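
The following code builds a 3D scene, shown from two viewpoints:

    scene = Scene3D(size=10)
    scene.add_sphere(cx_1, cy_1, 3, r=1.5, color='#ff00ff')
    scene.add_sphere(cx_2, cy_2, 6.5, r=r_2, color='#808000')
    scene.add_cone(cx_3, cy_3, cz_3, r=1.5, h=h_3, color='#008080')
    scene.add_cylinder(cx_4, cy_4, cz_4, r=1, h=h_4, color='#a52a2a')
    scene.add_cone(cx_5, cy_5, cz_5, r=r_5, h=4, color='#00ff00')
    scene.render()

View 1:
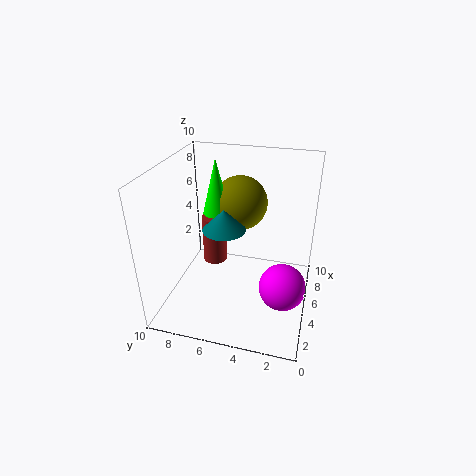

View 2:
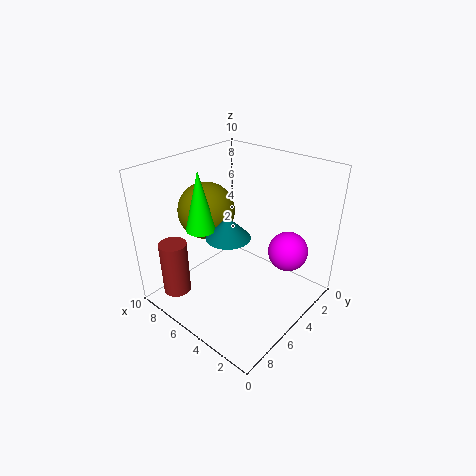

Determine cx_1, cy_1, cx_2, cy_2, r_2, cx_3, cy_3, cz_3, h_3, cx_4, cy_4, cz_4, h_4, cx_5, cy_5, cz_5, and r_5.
cx_1 = 3, cy_1 = 1.5, cx_2 = 7.5, cy_2 = 5.5, r_2 = 2, cx_3 = 5, cy_3 = 6, cz_3 = 5.5, h_3 = 1.5, cx_4 = 8.5, cy_4 = 8, cz_4 = 0.5, h_4 = 4, cx_5 = 6.5, cy_5 = 7, cz_5 = 6, r_5 = 1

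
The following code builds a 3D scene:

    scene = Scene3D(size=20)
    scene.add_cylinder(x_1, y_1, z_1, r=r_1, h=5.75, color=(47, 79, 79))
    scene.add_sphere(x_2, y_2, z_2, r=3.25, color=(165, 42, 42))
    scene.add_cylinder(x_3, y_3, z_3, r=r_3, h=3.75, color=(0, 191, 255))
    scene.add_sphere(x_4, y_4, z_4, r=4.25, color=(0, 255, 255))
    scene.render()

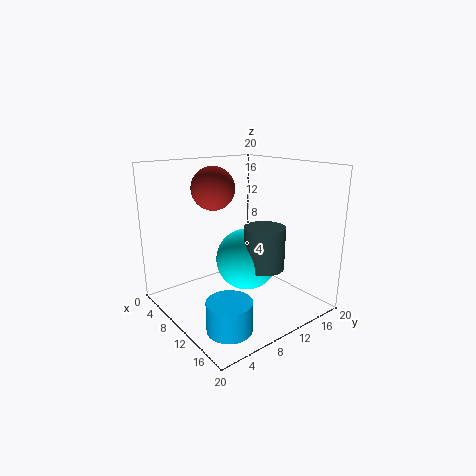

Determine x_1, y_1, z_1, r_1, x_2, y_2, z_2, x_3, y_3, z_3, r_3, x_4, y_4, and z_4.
x_1 = 13.75, y_1 = 11.5, z_1 = 6.5, r_1 = 2.75, x_2 = 4, y_2 = 10, z_2 = 16, x_3 = 16.75, y_3 = 3.5, z_3 = 1.75, r_3 = 2.75, x_4 = 11, y_4 = 10.75, z_4 = 7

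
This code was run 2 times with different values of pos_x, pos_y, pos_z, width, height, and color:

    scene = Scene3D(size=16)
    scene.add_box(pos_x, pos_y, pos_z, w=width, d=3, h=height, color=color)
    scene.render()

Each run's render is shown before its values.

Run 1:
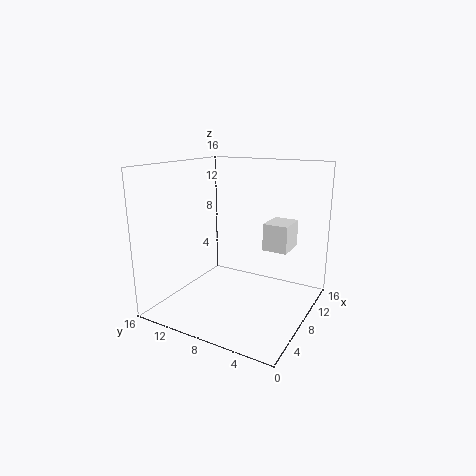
pos_x = 11.25
pos_y = 3.5
pos_z = 5.75
width = 3.75
height = 3.25
color = 'white'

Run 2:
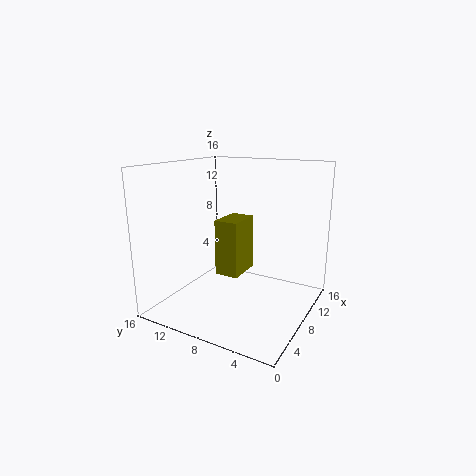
pos_x = 9.75
pos_y = 9.25
pos_z = 2
width = 4.5
height = 7
color = 'olive'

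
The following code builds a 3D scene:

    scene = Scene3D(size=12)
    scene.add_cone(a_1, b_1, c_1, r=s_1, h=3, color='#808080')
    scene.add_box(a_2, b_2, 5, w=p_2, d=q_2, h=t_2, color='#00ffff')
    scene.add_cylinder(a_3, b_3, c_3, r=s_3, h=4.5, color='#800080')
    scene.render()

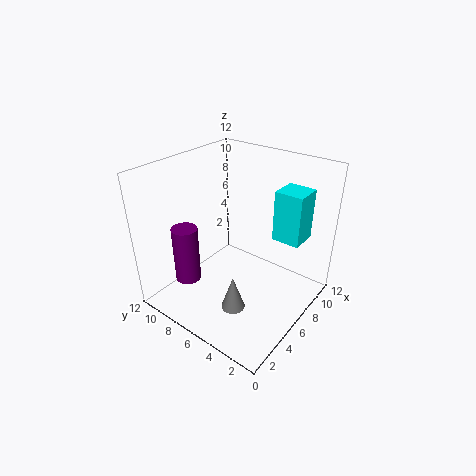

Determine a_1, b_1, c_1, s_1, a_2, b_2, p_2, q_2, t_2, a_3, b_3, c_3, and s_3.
a_1 = 4
b_1 = 5
c_1 = 0.5
s_1 = 1
a_2 = 9
b_2 = 2
p_2 = 2.5
q_2 = 2.5
t_2 = 4.5
a_3 = 2
b_3 = 8
c_3 = 3.5
s_3 = 1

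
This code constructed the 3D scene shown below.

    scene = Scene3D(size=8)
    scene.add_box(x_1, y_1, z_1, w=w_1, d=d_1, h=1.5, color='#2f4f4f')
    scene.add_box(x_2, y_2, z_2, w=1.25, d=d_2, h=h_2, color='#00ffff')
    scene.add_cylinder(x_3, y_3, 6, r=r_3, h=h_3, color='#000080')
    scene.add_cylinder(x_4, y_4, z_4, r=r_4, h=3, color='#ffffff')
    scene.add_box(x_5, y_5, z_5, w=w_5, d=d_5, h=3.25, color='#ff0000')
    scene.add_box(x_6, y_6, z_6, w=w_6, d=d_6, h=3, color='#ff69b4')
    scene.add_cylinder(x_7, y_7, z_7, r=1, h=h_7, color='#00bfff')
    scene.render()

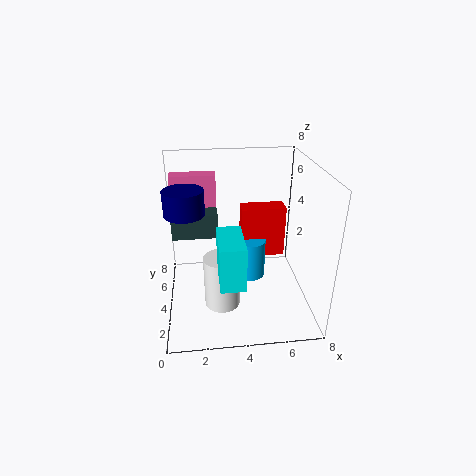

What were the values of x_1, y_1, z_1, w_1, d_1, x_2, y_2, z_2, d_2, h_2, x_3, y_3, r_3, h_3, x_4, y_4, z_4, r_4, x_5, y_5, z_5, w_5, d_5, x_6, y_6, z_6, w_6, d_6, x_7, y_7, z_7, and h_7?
x_1 = 0.25, y_1 = 5.5, z_1 = 3.25, w_1 = 2.75, d_1 = 1.25, x_2 = 2.75, y_2 = 0.5, z_2 = 3, d_2 = 2.5, h_2 = 2.25, x_3 = 1.25, y_3 = 3, r_3 = 1, h_3 = 1.25, x_4 = 3, y_4 = 3.25, z_4 = 0.25, r_4 = 1, x_5 = 4.5, y_5 = 6, z_5 = 1.5, w_5 = 2.75, d_5 = 1.25, x_6 = 0.25, y_6 = 6.75, z_6 = 3.75, w_6 = 2.75, d_6 = 1, x_7 = 5, y_7 = 6, z_7 = 0.25, h_7 = 2.5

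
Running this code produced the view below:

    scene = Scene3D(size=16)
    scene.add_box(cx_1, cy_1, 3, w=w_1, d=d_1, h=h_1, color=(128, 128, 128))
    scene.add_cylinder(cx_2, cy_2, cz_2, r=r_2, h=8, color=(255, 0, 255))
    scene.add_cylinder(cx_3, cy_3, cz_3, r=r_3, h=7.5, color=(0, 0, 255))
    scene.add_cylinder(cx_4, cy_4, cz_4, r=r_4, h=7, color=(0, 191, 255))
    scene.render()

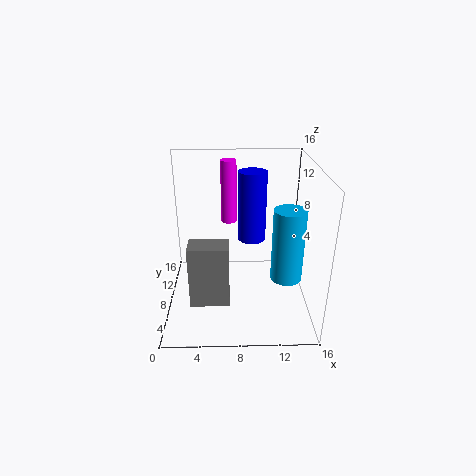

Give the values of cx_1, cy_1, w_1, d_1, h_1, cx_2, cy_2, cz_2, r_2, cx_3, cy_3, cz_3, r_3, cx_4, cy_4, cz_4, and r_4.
cx_1 = 3, cy_1 = 2.5, w_1 = 4, d_1 = 2.5, h_1 = 6.5, cx_2 = 7, cy_2 = 15, cz_2 = 7, r_2 = 1, cx_3 = 9.5, cy_3 = 8, cz_3 = 8, r_3 = 1.5, cx_4 = 12.5, cy_4 = 2.5, cz_4 = 6.5, r_4 = 1.5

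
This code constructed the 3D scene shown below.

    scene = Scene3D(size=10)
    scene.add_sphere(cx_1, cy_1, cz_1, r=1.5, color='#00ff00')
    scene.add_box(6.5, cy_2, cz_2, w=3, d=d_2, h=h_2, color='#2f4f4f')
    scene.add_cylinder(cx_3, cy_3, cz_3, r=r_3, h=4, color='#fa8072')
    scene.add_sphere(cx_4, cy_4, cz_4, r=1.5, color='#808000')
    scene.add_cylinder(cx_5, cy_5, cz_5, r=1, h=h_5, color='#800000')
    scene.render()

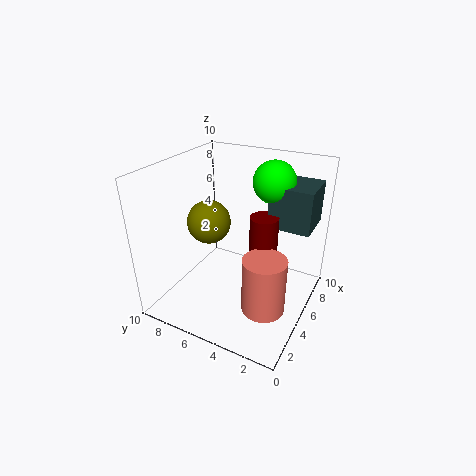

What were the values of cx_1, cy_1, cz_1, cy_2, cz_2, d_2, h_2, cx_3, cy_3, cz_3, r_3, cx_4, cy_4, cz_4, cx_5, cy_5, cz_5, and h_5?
cx_1 = 7.5
cy_1 = 3.5
cz_1 = 8.5
cy_2 = 0.5
cz_2 = 5.5
d_2 = 3
h_2 = 3
cx_3 = 4
cy_3 = 2.5
cz_3 = 0.5
r_3 = 1.5
cx_4 = 4.5
cy_4 = 7
cz_4 = 6
cx_5 = 6
cy_5 = 3.5
cz_5 = 1.5
h_5 = 5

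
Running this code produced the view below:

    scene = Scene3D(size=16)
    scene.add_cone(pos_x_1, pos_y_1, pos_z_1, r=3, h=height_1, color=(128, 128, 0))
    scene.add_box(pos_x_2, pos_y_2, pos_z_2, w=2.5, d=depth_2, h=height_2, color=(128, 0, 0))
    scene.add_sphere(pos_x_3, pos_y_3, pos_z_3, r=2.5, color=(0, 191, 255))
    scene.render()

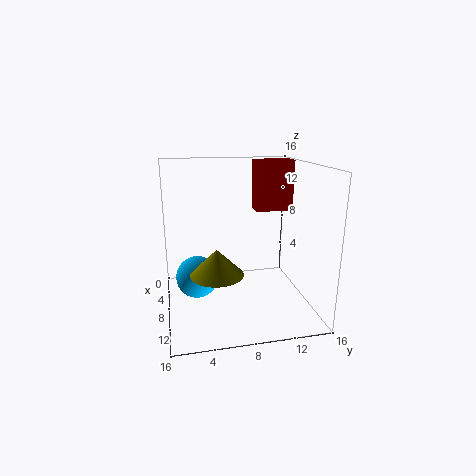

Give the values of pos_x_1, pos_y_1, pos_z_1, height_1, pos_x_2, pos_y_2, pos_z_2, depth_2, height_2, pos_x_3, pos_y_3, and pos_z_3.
pos_x_1 = 8.5; pos_y_1 = 5.5; pos_z_1 = 4; height_1 = 3; pos_x_2 = 2.5; pos_y_2 = 11; pos_z_2 = 10; depth_2 = 4.5; height_2 = 6; pos_x_3 = 5.5; pos_y_3 = 3.5; pos_z_3 = 2.5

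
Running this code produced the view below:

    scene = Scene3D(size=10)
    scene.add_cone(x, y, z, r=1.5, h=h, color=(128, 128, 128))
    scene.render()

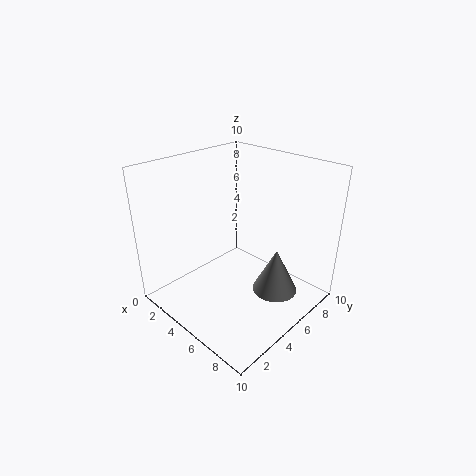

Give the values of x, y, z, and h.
x = 8
y = 5.5
z = 2
h = 3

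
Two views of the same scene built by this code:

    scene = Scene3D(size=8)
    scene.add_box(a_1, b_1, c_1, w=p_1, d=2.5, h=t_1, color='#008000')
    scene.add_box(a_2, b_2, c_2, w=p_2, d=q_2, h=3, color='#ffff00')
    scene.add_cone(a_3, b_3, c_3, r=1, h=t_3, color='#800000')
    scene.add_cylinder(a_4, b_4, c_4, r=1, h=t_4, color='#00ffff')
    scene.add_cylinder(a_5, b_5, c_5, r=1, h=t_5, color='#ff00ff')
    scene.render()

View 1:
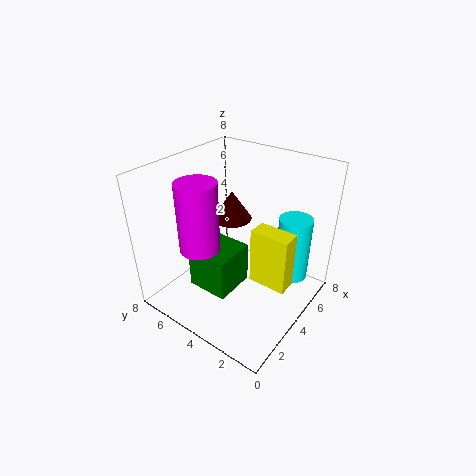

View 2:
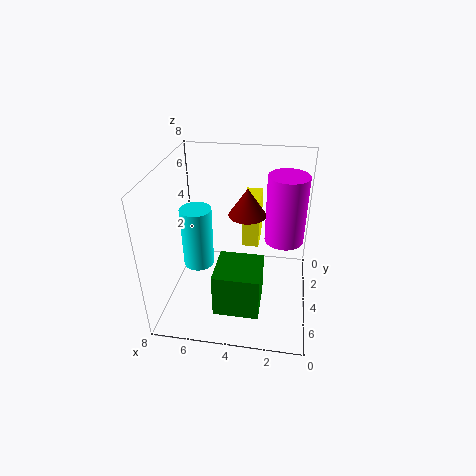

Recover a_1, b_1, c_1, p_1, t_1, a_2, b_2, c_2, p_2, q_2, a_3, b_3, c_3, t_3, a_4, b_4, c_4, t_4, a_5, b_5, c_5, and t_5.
a_1 = 2.5
b_1 = 4
c_1 = 0.5
p_1 = 2.5
t_1 = 2.5
a_2 = 3
b_2 = 0.5
c_2 = 2.5
p_2 = 1
q_2 = 2
a_3 = 3.5
b_3 = 4
c_3 = 5.5
t_3 = 1.5
a_4 = 7
b_4 = 2
c_4 = 0.5
t_4 = 4
a_5 = 1.5
b_5 = 4.5
c_5 = 4.5
t_5 = 3.5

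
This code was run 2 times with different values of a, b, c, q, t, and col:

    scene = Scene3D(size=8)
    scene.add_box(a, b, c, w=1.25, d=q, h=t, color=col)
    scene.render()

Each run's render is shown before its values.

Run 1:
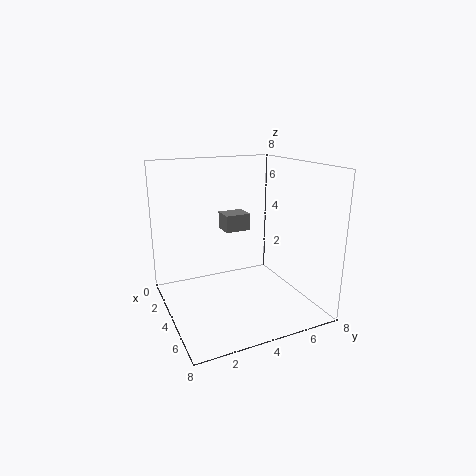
a = 1.75, b = 3.75, c = 4, q = 1.5, t = 1, col = 'gray'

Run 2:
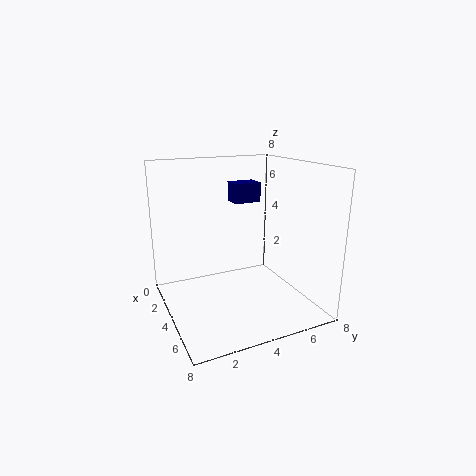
a = 0.25, b = 5, c = 5.25, q = 1.75, t = 1.25, col = 'navy'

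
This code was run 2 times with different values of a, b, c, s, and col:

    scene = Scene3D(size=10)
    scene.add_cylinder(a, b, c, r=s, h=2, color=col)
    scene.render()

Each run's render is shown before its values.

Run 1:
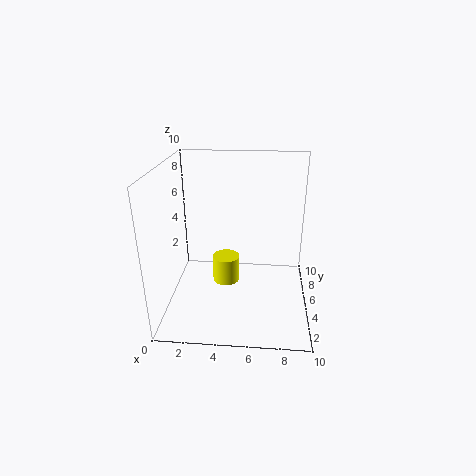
a = 4, b = 6, c = 1, s = 1, col = 'yellow'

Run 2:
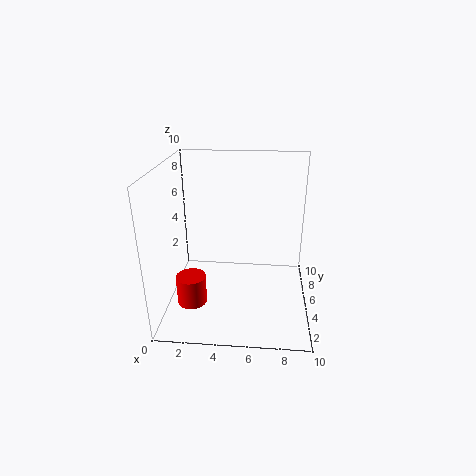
a = 2, b = 3, c = 1, s = 1, col = 'red'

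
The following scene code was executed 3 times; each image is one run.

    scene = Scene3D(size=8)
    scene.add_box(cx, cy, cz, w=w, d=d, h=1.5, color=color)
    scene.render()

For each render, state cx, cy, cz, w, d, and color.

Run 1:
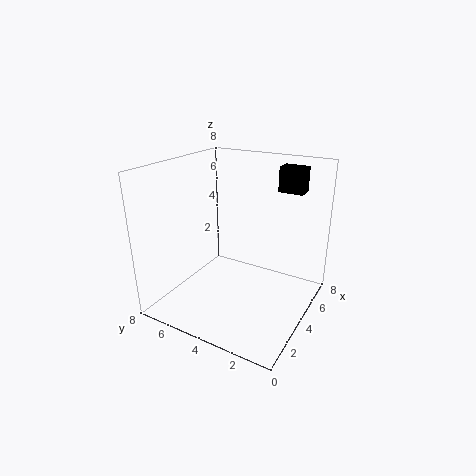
cx = 7
cy = 1.5
cz = 6
w = 1
d = 1.5
color = 'black'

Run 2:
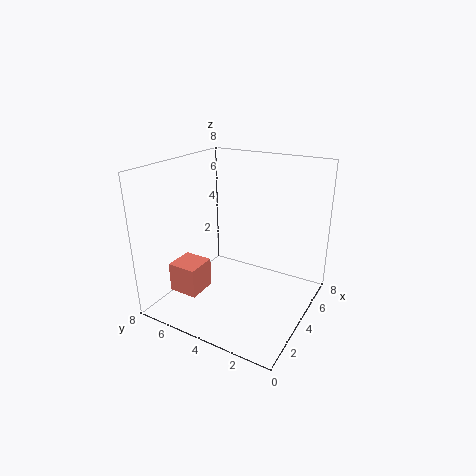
cx = 0.5
cy = 4.5
cz = 2
w = 1.5
d = 1.5
color = 'salmon'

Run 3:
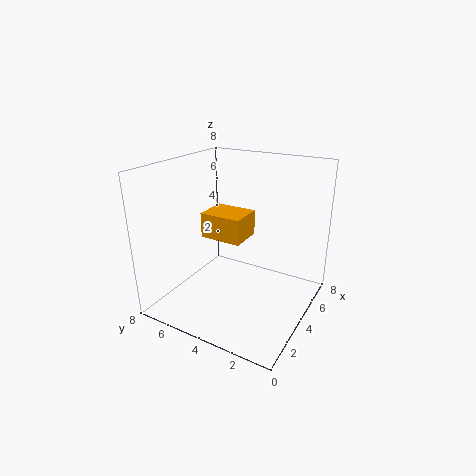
cx = 4
cy = 4
cz = 3.5
w = 2
d = 2.5
color = 'orange'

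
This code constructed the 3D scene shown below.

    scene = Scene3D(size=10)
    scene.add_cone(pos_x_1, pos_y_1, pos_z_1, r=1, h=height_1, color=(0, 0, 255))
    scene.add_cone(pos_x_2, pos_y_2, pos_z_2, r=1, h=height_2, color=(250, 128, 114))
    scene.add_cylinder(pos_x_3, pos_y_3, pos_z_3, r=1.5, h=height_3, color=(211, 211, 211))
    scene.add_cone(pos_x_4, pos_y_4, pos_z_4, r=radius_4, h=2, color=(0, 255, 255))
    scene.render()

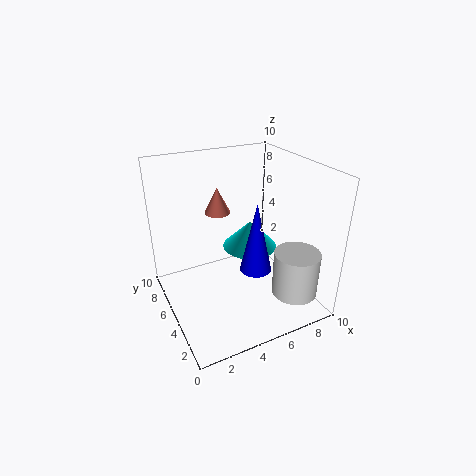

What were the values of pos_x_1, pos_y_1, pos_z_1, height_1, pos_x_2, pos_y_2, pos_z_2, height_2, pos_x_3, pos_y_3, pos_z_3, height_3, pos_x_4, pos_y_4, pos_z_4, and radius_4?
pos_x_1 = 5, pos_y_1 = 2.5, pos_z_1 = 4, height_1 = 4.5, pos_x_2 = 5, pos_y_2 = 8.5, pos_z_2 = 5.5, height_2 = 2, pos_x_3 = 7.5, pos_y_3 = 1.5, pos_z_3 = 2, height_3 = 3, pos_x_4 = 6.5, pos_y_4 = 6, pos_z_4 = 3.5, radius_4 = 2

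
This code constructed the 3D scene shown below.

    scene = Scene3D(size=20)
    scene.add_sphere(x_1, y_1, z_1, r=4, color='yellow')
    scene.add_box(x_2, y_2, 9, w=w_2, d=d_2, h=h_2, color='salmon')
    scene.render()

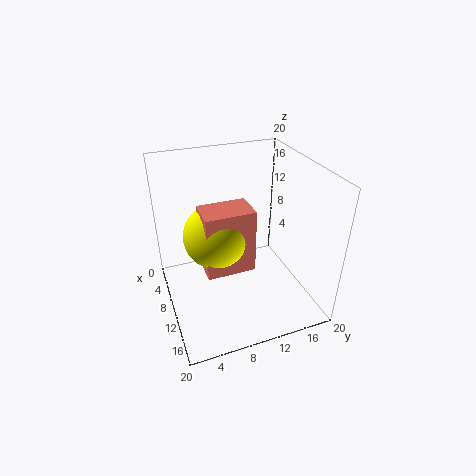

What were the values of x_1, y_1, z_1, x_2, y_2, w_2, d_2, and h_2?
x_1 = 13, y_1 = 6, z_1 = 13, x_2 = 12, y_2 = 4, w_2 = 4, d_2 = 6, h_2 = 8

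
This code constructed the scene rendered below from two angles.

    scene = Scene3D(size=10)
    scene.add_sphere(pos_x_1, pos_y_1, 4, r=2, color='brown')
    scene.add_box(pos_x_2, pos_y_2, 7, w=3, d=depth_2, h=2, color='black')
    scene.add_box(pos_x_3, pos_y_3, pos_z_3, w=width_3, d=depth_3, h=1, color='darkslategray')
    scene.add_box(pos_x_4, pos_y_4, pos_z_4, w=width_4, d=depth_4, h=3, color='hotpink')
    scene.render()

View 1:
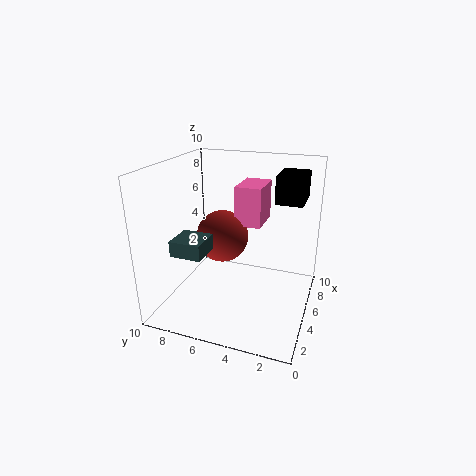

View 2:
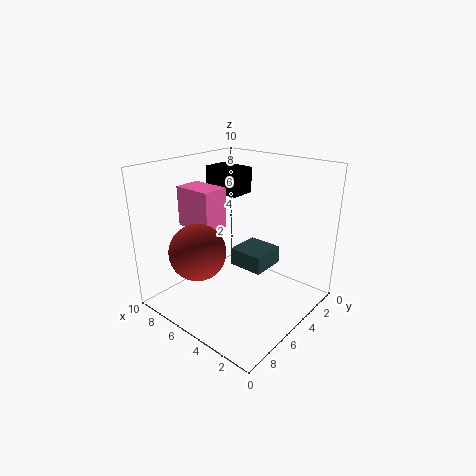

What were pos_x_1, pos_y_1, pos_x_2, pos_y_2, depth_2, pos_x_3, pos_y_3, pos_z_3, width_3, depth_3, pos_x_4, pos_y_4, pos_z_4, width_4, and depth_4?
pos_x_1 = 7; pos_y_1 = 7; pos_x_2 = 7; pos_y_2 = 1; depth_2 = 2; pos_x_3 = 1; pos_y_3 = 6; pos_z_3 = 5; width_3 = 2; depth_3 = 2; pos_x_4 = 7; pos_y_4 = 4; pos_z_4 = 5; width_4 = 3; depth_4 = 2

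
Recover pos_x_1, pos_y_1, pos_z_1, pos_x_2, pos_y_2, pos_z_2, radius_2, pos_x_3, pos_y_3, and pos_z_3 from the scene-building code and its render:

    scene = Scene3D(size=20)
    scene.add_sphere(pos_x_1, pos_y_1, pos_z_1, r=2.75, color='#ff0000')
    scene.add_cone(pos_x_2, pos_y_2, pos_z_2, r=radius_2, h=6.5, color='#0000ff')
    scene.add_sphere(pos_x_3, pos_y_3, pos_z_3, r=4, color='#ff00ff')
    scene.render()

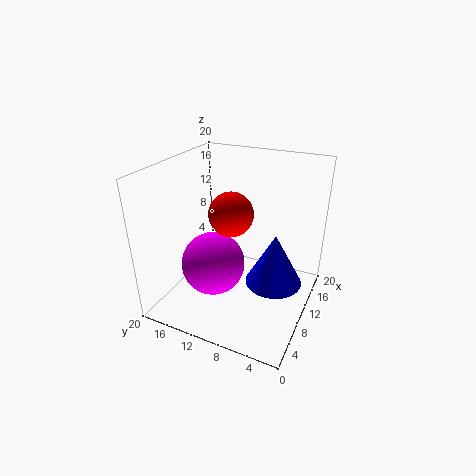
pos_x_1 = 6.5; pos_y_1 = 9.25; pos_z_1 = 15.25; pos_x_2 = 6.75; pos_y_2 = 3.5; pos_z_2 = 7; radius_2 = 3.5; pos_x_3 = 4.75; pos_y_3 = 11; pos_z_3 = 8.75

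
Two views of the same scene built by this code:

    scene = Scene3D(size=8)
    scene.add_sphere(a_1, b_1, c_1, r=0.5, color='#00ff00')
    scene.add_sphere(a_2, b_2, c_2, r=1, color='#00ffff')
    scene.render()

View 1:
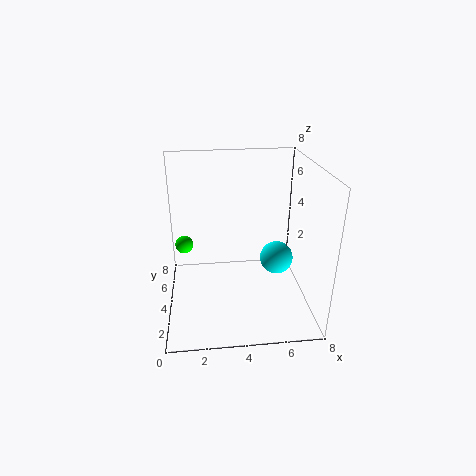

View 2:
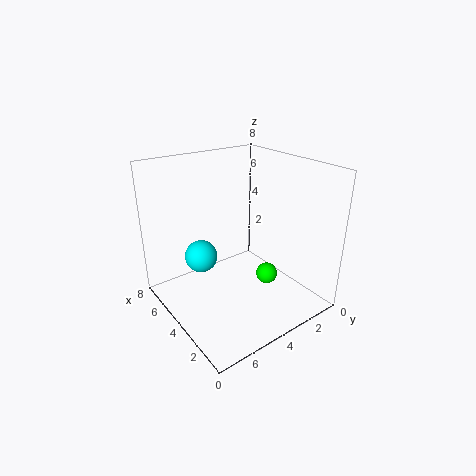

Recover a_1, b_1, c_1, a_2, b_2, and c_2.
a_1 = 1, b_1 = 4.5, c_1 = 3.5, a_2 = 6.5, b_2 = 5, c_2 = 2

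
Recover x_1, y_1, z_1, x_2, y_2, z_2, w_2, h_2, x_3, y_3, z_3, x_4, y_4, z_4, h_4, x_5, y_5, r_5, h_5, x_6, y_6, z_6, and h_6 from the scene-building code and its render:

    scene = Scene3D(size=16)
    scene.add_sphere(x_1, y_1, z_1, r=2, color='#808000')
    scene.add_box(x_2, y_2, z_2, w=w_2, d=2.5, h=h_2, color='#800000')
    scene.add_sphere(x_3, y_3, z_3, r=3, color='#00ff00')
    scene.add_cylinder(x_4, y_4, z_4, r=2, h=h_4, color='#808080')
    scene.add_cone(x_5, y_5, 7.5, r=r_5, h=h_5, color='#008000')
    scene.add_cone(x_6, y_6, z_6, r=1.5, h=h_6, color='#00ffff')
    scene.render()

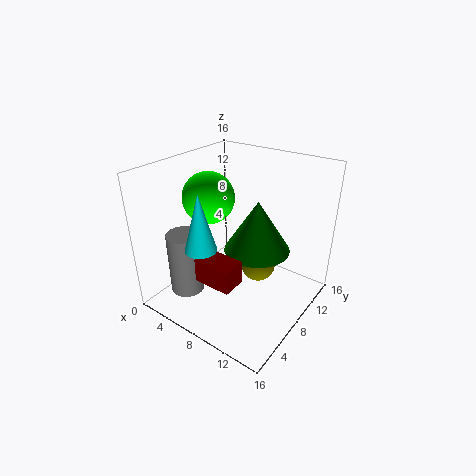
x_1 = 9.5
y_1 = 10
z_1 = 4
x_2 = 7
y_2 = 2
z_2 = 5.5
w_2 = 4
h_2 = 2.5
x_3 = 3.5
y_3 = 8.5
z_3 = 11.5
x_4 = 2.5
y_4 = 5
z_4 = 0.5
h_4 = 7.5
x_5 = 10.5
y_5 = 8
r_5 = 3.5
h_5 = 5.5
x_6 = 8.5
y_6 = 1.5
z_6 = 10
h_6 = 5.5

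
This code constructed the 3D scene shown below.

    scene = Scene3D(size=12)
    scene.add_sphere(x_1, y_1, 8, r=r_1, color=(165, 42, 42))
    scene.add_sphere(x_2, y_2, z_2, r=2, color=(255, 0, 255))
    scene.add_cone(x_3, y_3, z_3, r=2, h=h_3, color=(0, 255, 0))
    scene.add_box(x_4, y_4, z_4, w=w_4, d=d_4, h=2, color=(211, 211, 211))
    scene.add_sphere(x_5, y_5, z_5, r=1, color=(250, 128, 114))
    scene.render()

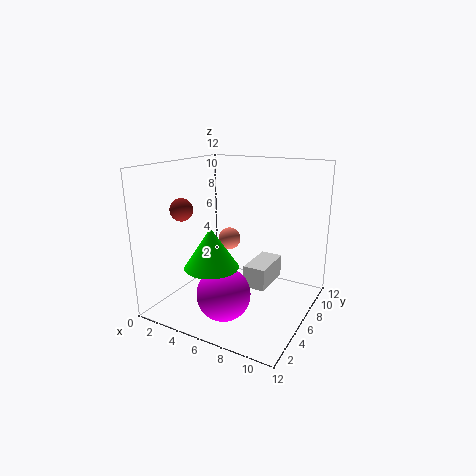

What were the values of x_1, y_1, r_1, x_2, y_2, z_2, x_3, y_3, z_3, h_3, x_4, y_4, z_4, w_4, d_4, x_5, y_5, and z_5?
x_1 = 1; y_1 = 5; r_1 = 1; x_2 = 7; y_2 = 2; z_2 = 3; x_3 = 6; y_3 = 2; z_3 = 5; h_3 = 3; x_4 = 6; y_4 = 7; z_4 = 1; w_4 = 2; d_4 = 4; x_5 = 4; y_5 = 8; z_5 = 5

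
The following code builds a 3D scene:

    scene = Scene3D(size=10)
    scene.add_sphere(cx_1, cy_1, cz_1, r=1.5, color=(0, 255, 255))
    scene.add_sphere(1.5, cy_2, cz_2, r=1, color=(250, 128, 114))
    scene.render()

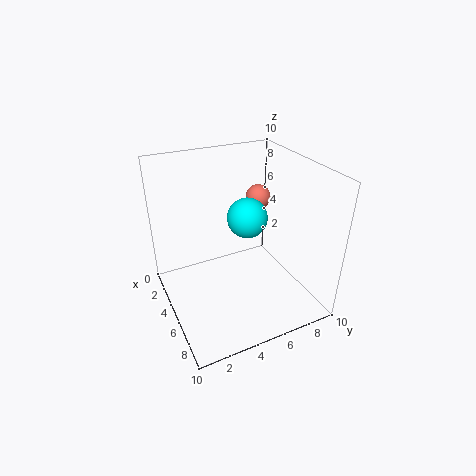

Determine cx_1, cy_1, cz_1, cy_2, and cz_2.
cx_1 = 3.5; cy_1 = 6.5; cz_1 = 5.5; cy_2 = 8.5; cz_2 = 6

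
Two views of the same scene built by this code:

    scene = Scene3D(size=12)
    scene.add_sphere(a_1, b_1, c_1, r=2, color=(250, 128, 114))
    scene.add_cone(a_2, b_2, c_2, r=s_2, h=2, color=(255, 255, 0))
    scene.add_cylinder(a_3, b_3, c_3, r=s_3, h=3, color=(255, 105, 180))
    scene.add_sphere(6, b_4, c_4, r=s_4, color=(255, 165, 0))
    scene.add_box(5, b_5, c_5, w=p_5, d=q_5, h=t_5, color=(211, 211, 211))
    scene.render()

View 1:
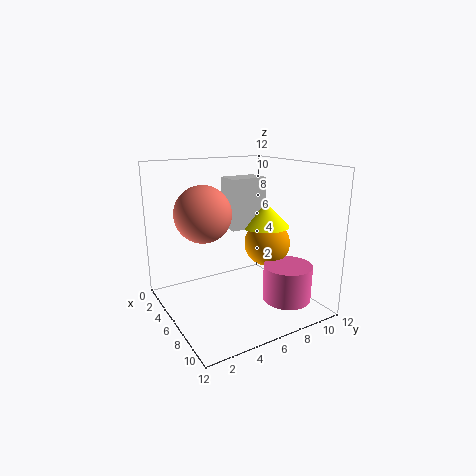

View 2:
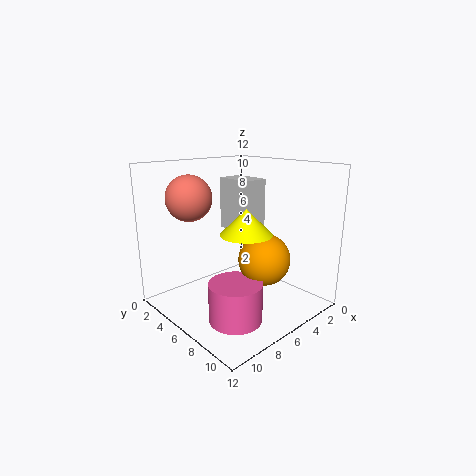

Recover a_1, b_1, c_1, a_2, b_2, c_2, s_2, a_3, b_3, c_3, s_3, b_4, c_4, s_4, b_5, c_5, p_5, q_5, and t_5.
a_1 = 8
b_1 = 2
c_1 = 9
a_2 = 7
b_2 = 8
c_2 = 7
s_2 = 2
a_3 = 9
b_3 = 9
c_3 = 1
s_3 = 2
b_4 = 9
c_4 = 5
s_4 = 2
b_5 = 5
c_5 = 7
p_5 = 2
q_5 = 3
t_5 = 4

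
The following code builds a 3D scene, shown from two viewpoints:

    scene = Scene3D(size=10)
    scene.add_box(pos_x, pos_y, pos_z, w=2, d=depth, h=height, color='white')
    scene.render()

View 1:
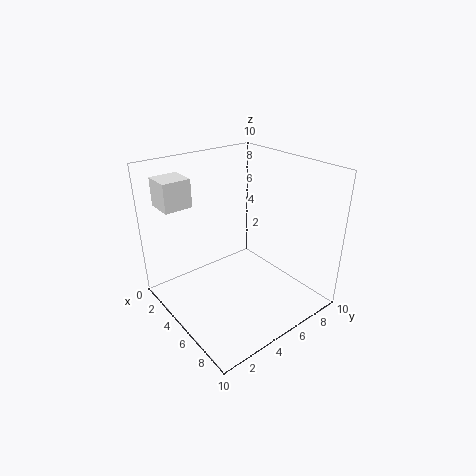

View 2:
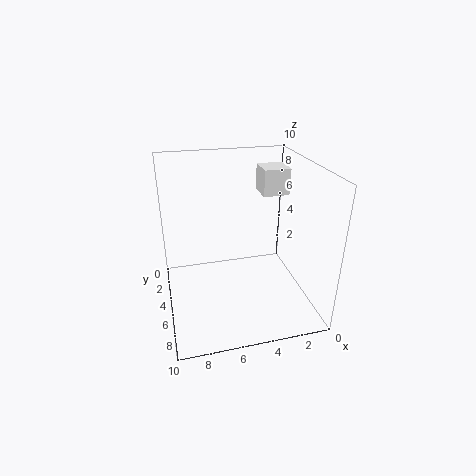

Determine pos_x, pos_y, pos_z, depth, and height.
pos_x = 0.5
pos_y = 1
pos_z = 7
depth = 2
height = 2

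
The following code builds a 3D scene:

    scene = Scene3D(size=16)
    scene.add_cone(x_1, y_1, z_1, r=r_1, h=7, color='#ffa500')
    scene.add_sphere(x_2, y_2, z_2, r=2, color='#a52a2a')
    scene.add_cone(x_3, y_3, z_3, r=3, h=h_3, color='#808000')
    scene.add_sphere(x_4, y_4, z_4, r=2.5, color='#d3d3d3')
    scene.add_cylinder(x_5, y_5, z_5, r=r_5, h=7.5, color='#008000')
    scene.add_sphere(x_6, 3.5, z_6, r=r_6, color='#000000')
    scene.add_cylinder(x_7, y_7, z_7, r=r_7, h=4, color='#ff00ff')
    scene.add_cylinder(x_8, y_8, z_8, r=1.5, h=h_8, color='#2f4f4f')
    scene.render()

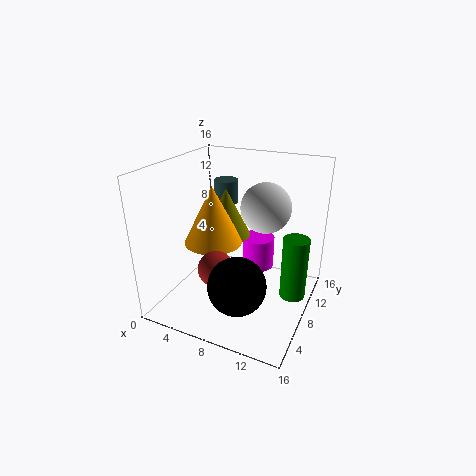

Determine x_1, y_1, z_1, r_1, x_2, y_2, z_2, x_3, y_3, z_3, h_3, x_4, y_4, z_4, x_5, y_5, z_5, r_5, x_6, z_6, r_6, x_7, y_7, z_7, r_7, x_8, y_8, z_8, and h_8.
x_1 = 4
y_1 = 9.5
z_1 = 6
r_1 = 3.5
x_2 = 6.5
y_2 = 5.5
z_2 = 5
x_3 = 4.5
y_3 = 12
z_3 = 6
h_3 = 6
x_4 = 11.5
y_4 = 7
z_4 = 12.5
x_5 = 14
y_5 = 10.5
z_5 = 0.5
r_5 = 1.5
x_6 = 10
z_6 = 5
r_6 = 3
x_7 = 8.5
y_7 = 13
z_7 = 2
r_7 = 2
x_8 = 3.5
y_8 = 14
z_8 = 9.5
h_8 = 3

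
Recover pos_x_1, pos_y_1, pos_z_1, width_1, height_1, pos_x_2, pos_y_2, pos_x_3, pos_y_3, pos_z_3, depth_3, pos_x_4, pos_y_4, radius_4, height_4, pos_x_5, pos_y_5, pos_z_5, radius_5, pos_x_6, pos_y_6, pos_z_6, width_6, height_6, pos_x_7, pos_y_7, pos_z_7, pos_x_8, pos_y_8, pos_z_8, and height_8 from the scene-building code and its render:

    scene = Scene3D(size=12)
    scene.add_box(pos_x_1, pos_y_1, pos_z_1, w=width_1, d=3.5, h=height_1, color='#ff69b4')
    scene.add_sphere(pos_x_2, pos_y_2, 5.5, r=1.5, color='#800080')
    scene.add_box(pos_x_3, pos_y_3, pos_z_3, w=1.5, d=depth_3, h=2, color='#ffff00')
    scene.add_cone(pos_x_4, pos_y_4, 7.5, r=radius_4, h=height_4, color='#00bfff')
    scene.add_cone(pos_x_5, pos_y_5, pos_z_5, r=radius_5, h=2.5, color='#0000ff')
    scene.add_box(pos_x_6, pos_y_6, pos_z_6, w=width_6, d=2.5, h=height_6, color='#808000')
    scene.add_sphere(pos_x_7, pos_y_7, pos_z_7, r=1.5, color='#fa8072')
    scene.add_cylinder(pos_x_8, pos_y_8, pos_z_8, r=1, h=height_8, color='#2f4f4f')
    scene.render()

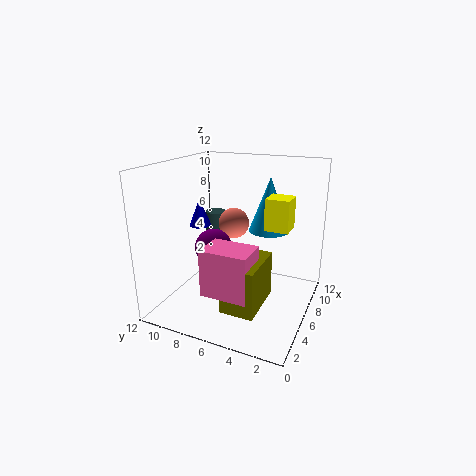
pos_x_1 = 0.5
pos_y_1 = 3
pos_z_1 = 3.5
width_1 = 2.5
height_1 = 3.5
pos_x_2 = 4.5
pos_y_2 = 7.5
pos_x_3 = 1
pos_y_3 = 0.5
pos_z_3 = 9
depth_3 = 1.5
pos_x_4 = 5
pos_y_4 = 3
radius_4 = 1.5
height_4 = 4
pos_x_5 = 7.5
pos_y_5 = 10.5
pos_z_5 = 6
radius_5 = 1
pos_x_6 = 0.5
pos_y_6 = 2.5
pos_z_6 = 2.5
width_6 = 4
height_6 = 3.5
pos_x_7 = 10.5
pos_y_7 = 8.5
pos_z_7 = 5.5
pos_x_8 = 10.5
pos_y_8 = 10.5
pos_z_8 = 4.5
height_8 = 2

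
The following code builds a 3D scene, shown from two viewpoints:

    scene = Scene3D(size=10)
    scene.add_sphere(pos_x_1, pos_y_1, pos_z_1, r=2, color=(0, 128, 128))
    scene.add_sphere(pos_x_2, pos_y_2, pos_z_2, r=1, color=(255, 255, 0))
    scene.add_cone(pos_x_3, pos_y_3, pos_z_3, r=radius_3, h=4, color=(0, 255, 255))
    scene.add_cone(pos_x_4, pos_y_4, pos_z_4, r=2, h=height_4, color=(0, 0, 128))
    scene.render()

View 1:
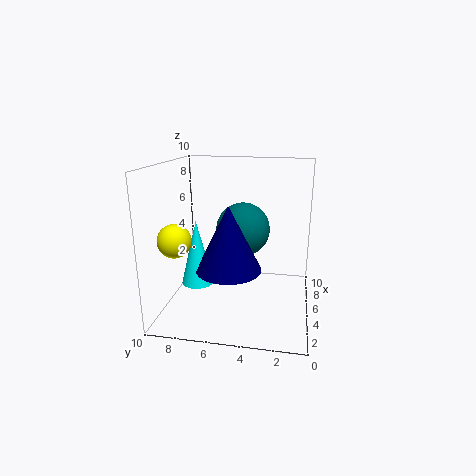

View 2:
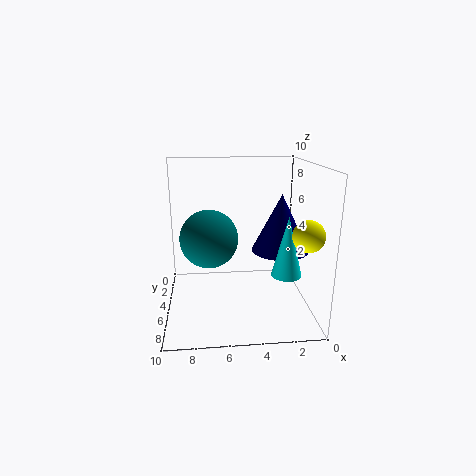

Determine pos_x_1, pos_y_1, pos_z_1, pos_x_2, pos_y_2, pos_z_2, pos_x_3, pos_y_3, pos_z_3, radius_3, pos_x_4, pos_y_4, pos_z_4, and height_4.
pos_x_1 = 7; pos_y_1 = 5; pos_z_1 = 5; pos_x_2 = 1; pos_y_2 = 8; pos_z_2 = 6; pos_x_3 = 2; pos_y_3 = 7; pos_z_3 = 3; radius_3 = 1; pos_x_4 = 2; pos_y_4 = 5; pos_z_4 = 4; height_4 = 4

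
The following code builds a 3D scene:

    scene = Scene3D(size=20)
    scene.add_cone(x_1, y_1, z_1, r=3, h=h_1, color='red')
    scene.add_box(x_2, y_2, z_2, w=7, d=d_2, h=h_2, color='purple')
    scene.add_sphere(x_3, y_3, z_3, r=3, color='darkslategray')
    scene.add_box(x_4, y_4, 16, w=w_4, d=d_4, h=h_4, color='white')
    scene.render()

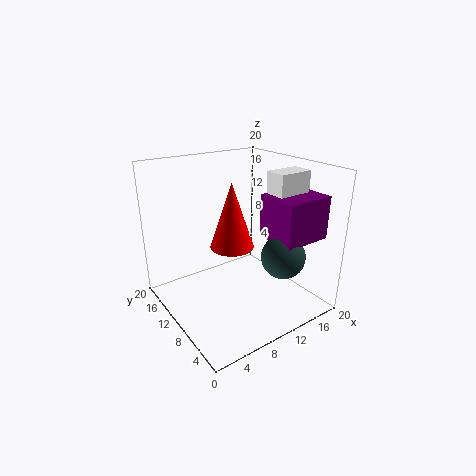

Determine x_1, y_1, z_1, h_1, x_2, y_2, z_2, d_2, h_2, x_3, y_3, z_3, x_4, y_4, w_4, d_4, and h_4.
x_1 = 9, y_1 = 10, z_1 = 9, h_1 = 9, x_2 = 13, y_2 = 3, z_2 = 10, d_2 = 6, h_2 = 6, x_3 = 14, y_3 = 5, z_3 = 8, x_4 = 14, y_4 = 6, w_4 = 5, d_4 = 3, h_4 = 3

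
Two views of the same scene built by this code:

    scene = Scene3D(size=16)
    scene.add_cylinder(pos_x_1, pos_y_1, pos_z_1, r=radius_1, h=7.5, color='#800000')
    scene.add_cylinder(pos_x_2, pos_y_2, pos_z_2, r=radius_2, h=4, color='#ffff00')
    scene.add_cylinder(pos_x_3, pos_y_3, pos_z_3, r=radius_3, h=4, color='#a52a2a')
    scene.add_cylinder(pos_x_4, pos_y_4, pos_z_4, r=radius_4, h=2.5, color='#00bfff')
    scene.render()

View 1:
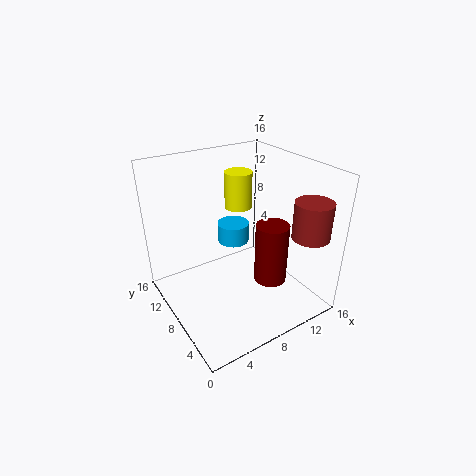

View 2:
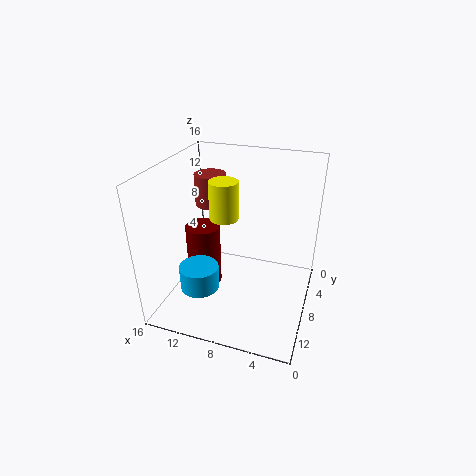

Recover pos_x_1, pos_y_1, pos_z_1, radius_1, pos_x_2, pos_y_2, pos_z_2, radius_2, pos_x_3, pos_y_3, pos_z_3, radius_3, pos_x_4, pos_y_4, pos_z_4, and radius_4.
pos_x_1 = 12.5; pos_y_1 = 7.5; pos_z_1 = 1; radius_1 = 2; pos_x_2 = 9; pos_y_2 = 9.5; pos_z_2 = 11; radius_2 = 1.5; pos_x_3 = 13.5; pos_y_3 = 2.5; pos_z_3 = 9; radius_3 = 2; pos_x_4 = 10.5; pos_y_4 = 13; pos_z_4 = 4.5; radius_4 = 2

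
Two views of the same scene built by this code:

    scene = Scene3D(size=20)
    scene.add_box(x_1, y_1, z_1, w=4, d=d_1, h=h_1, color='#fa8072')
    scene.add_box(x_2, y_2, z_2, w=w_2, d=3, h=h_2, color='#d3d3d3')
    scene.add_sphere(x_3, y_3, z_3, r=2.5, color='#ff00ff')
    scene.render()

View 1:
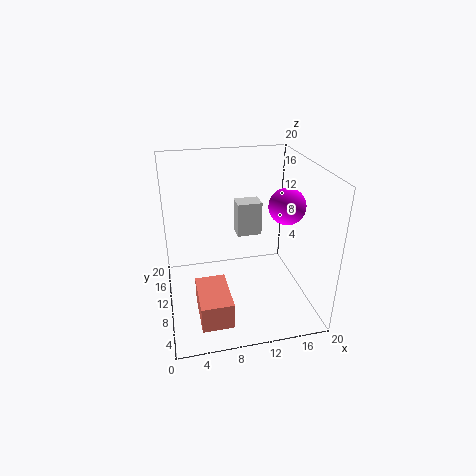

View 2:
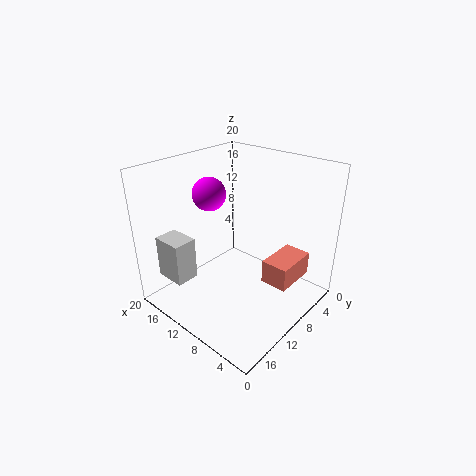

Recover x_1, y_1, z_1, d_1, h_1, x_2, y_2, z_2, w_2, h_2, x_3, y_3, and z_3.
x_1 = 3.5, y_1 = 1, z_1 = 2.5, d_1 = 6.5, h_1 = 3.5, x_2 = 11.5, y_2 = 16.5, z_2 = 6.5, w_2 = 4, h_2 = 5.5, x_3 = 16.5, y_3 = 9, z_3 = 14.5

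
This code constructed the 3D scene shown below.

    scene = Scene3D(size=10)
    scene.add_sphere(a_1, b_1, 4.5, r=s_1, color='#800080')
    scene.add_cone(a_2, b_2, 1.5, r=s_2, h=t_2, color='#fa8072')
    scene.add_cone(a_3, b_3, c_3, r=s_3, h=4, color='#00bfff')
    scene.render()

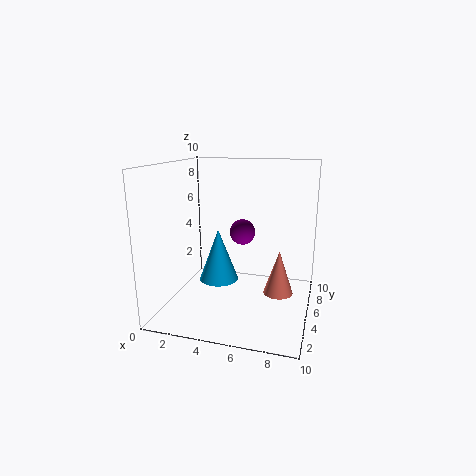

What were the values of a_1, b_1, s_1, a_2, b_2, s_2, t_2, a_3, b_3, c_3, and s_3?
a_1 = 4.5; b_1 = 8; s_1 = 1; a_2 = 8; b_2 = 4.5; s_2 = 1; t_2 = 3; a_3 = 3; b_3 = 6.5; c_3 = 1; s_3 = 1.5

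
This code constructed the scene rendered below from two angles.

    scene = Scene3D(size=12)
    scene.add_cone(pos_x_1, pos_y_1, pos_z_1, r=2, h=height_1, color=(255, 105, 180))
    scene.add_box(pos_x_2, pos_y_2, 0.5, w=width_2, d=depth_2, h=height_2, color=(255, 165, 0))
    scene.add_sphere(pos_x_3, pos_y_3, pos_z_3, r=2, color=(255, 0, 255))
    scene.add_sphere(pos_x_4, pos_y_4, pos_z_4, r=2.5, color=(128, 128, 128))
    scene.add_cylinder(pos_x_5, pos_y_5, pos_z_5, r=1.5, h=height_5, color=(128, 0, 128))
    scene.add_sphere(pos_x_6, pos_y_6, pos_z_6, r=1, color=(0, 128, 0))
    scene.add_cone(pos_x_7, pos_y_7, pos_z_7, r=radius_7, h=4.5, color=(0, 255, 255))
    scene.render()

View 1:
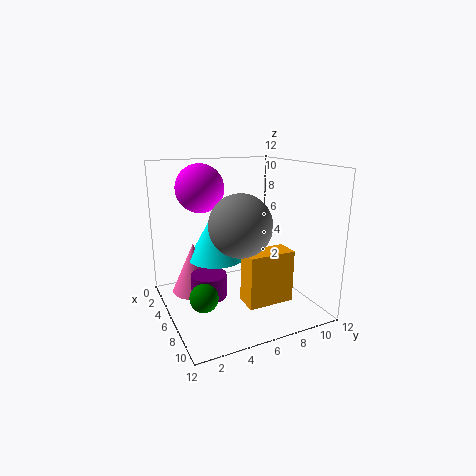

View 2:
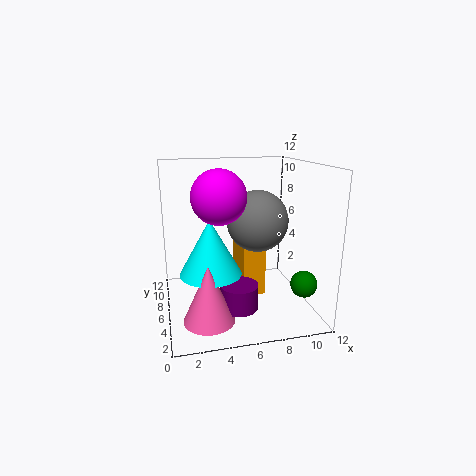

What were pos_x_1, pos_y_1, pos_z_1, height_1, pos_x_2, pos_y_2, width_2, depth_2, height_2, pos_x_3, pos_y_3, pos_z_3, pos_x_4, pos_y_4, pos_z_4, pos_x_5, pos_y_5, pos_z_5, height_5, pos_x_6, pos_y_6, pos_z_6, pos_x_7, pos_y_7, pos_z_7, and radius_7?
pos_x_1 = 3; pos_y_1 = 3; pos_z_1 = 0.5; height_1 = 4.5; pos_x_2 = 6.5; pos_y_2 = 6; width_2 = 2; depth_2 = 4; height_2 = 4.5; pos_x_3 = 4; pos_y_3 = 3.5; pos_z_3 = 10; pos_x_4 = 7.5; pos_y_4 = 5.5; pos_z_4 = 7.5; pos_x_5 = 5.5; pos_y_5 = 3.5; pos_z_5 = 1; height_5 = 2; pos_x_6 = 10; pos_y_6 = 1.5; pos_z_6 = 3.5; pos_x_7 = 3.5; pos_y_7 = 5; pos_z_7 = 3.5; radius_7 = 2.5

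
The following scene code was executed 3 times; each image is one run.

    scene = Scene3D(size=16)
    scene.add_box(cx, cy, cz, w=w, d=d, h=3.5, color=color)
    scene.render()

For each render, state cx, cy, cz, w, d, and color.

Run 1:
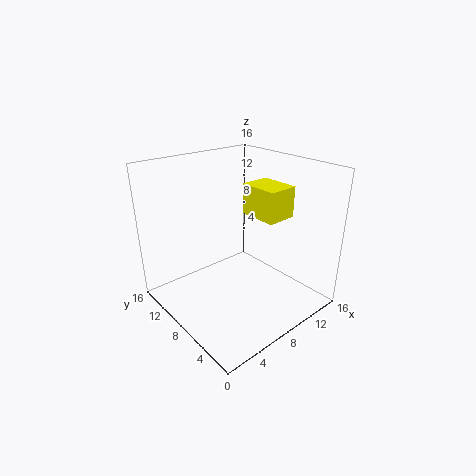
cx = 10; cy = 5; cz = 10; w = 3.5; d = 4.5; color = 'yellow'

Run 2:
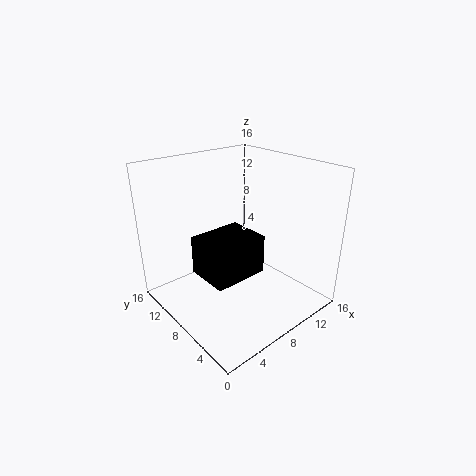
cx = 0.5; cy = 1.5; cz = 8; w = 5; d = 4; color = 'black'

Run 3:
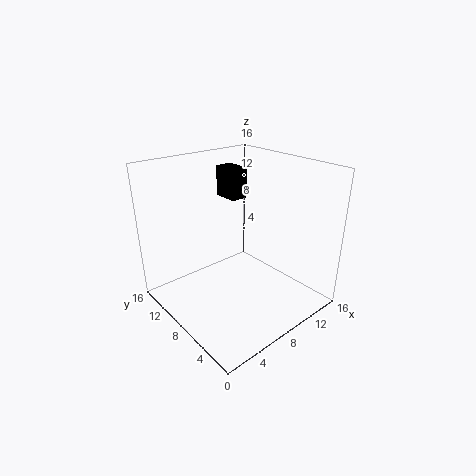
cx = 9; cy = 10; cz = 11.5; w = 2; d = 3; color = 'black'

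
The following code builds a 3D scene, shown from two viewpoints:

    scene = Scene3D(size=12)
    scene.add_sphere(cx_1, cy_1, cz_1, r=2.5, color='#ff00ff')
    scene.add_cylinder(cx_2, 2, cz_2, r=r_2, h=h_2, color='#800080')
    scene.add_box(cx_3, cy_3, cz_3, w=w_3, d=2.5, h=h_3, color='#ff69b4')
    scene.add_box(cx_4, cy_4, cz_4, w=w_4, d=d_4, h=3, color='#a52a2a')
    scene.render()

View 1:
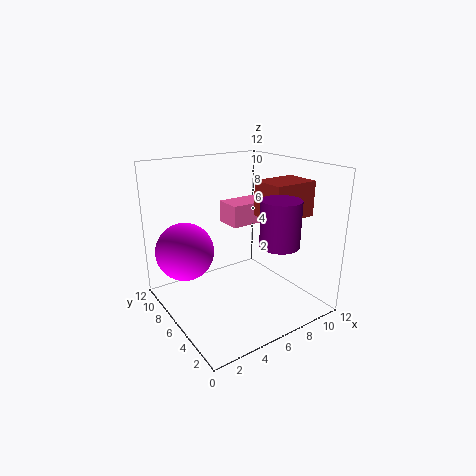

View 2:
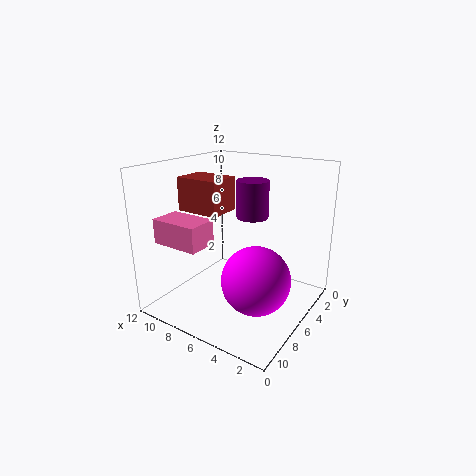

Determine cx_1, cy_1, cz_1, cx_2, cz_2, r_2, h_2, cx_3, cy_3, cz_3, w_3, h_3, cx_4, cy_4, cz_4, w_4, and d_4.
cx_1 = 2.5
cy_1 = 9
cz_1 = 4.5
cx_2 = 7
cz_2 = 6.5
r_2 = 1.5
h_2 = 3.5
cx_3 = 7
cy_3 = 8
cz_3 = 6
w_3 = 4
h_3 = 2
cx_4 = 8
cy_4 = 3.5
cz_4 = 7.5
w_4 = 4
d_4 = 3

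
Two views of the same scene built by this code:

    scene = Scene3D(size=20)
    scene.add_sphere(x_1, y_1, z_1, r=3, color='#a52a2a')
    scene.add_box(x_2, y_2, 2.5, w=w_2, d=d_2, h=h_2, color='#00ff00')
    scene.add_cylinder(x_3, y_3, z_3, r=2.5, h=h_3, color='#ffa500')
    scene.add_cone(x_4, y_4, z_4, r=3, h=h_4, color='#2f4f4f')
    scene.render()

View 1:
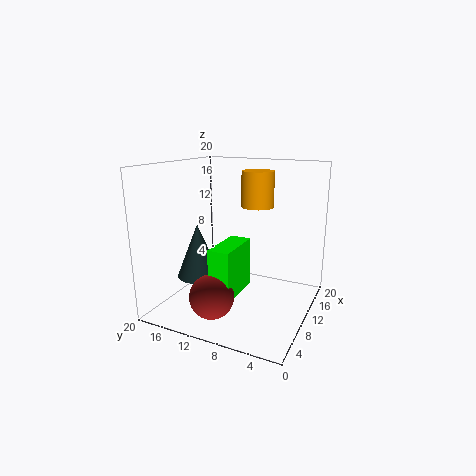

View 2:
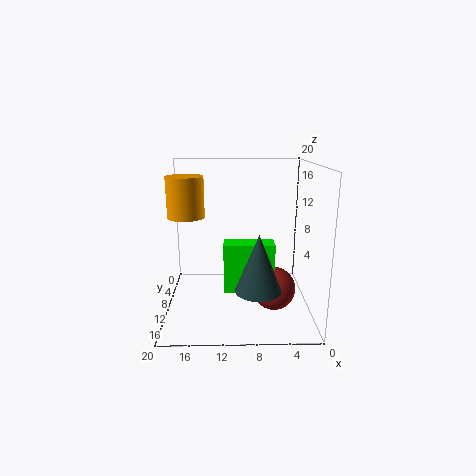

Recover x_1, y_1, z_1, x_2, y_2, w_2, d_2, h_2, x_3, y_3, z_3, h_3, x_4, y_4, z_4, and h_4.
x_1 = 5; y_1 = 11.5; z_1 = 3; x_2 = 5; y_2 = 9; w_2 = 7; d_2 = 3; h_2 = 7; x_3 = 17; y_3 = 10; z_3 = 13; h_3 = 5.5; x_4 = 7.5; y_4 = 15; z_4 = 4.5; h_4 = 7.5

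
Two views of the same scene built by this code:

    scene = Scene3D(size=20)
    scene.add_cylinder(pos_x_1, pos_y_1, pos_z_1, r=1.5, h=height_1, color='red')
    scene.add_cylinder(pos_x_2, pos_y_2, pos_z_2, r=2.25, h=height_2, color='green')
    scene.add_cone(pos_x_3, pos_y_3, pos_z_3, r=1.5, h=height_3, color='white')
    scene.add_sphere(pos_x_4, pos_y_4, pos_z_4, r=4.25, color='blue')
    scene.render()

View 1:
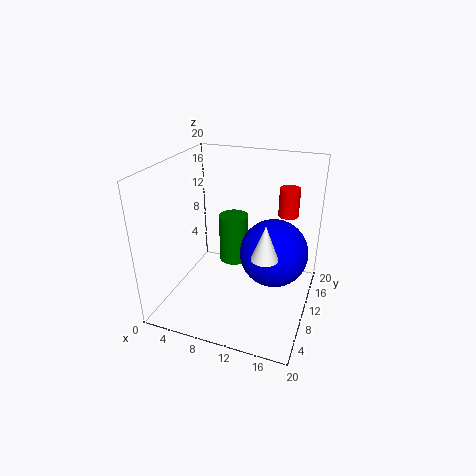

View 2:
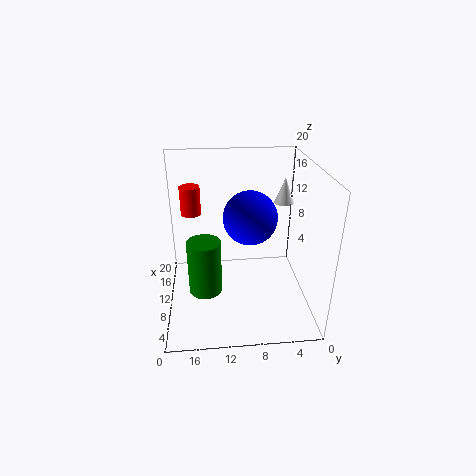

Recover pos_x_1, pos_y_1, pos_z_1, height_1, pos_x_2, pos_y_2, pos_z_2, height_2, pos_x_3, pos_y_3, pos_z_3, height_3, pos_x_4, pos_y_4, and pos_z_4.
pos_x_1 = 15.5
pos_y_1 = 16.5
pos_z_1 = 11.5
height_1 = 4.25
pos_x_2 = 7.5
pos_y_2 = 14.75
pos_z_2 = 3.5
height_2 = 7.5
pos_x_3 = 16
pos_y_3 = 2.25
pos_z_3 = 12.5
height_3 = 4
pos_x_4 = 15.75
pos_y_4 = 7.5
pos_z_4 = 10.25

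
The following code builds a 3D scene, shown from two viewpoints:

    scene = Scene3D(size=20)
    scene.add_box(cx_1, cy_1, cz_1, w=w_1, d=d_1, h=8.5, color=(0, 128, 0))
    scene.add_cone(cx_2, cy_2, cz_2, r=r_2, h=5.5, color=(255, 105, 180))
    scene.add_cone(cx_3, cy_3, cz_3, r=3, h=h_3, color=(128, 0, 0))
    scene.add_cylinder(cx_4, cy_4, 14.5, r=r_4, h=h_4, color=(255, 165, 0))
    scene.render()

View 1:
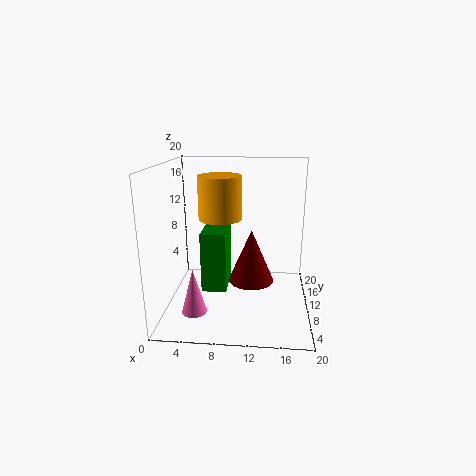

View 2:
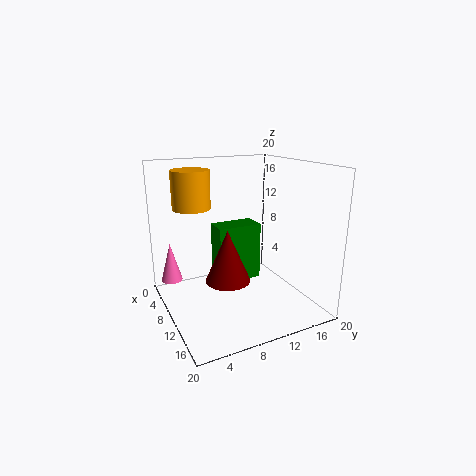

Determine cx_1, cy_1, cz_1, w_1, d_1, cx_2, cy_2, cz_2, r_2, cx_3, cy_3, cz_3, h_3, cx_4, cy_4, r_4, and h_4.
cx_1 = 5; cy_1 = 8; cz_1 = 2.5; w_1 = 3.5; d_1 = 6.5; cx_2 = 5.5; cy_2 = 1.5; cz_2 = 3.5; r_2 = 1.5; cx_3 = 12; cy_3 = 7.5; cz_3 = 5; h_3 = 7; cx_4 = 8.5; cy_4 = 4; r_4 = 2.5; h_4 = 5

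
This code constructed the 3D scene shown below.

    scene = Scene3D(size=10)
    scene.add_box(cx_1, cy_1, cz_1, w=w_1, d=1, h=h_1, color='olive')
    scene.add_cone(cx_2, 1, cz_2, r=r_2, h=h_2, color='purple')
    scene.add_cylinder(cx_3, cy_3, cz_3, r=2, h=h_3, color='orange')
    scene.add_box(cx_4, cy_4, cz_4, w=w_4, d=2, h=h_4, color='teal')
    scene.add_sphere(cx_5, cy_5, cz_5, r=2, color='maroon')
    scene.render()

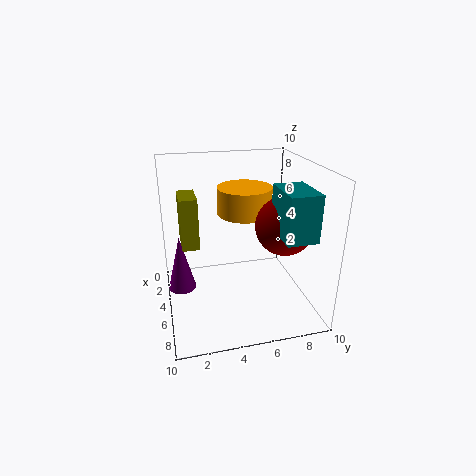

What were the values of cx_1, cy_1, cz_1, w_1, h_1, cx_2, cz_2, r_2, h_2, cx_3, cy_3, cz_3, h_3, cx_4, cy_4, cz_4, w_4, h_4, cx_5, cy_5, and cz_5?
cx_1 = 6
cy_1 = 1
cz_1 = 6
w_1 = 2
h_1 = 3
cx_2 = 4
cz_2 = 1
r_2 = 1
h_2 = 4
cx_3 = 3
cy_3 = 6
cz_3 = 6
h_3 = 2
cx_4 = 6
cy_4 = 7
cz_4 = 6
w_4 = 3
h_4 = 3
cx_5 = 6
cy_5 = 8
cz_5 = 6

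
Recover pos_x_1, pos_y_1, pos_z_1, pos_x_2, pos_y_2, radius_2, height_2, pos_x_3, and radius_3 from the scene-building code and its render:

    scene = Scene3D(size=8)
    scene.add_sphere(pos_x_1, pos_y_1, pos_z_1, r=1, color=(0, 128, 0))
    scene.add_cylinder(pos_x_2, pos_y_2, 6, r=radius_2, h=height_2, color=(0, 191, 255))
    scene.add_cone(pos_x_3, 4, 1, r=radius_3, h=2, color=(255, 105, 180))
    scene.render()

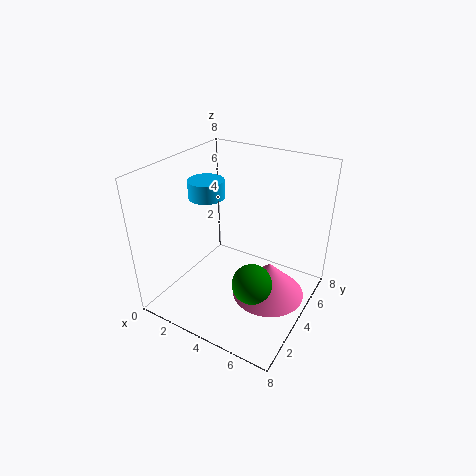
pos_x_1 = 6, pos_y_1 = 2, pos_z_1 = 3, pos_x_2 = 2, pos_y_2 = 4, radius_2 = 1, height_2 = 1, pos_x_3 = 6, radius_3 = 2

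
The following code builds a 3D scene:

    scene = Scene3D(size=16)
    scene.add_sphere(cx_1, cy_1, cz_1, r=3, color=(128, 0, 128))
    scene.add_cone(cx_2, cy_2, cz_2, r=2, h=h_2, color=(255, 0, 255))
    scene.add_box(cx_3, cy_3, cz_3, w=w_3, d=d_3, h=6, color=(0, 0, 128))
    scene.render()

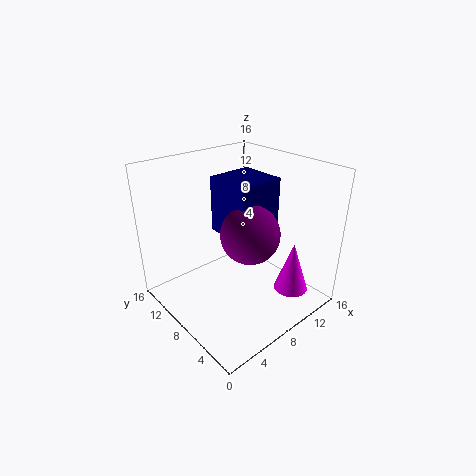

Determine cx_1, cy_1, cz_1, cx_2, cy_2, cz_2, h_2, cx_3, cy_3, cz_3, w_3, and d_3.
cx_1 = 7
cy_1 = 5
cz_1 = 10
cx_2 = 13
cy_2 = 4
cz_2 = 1
h_2 = 6
cx_3 = 6
cy_3 = 5
cz_3 = 9
w_3 = 5
d_3 = 5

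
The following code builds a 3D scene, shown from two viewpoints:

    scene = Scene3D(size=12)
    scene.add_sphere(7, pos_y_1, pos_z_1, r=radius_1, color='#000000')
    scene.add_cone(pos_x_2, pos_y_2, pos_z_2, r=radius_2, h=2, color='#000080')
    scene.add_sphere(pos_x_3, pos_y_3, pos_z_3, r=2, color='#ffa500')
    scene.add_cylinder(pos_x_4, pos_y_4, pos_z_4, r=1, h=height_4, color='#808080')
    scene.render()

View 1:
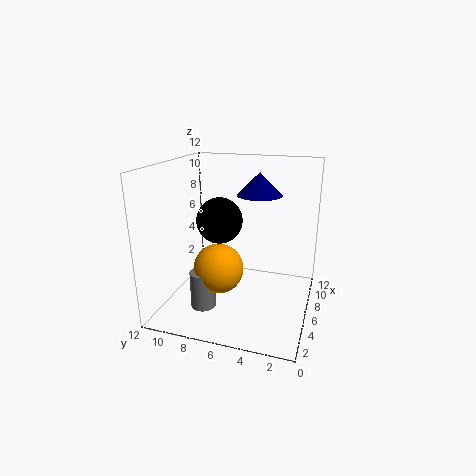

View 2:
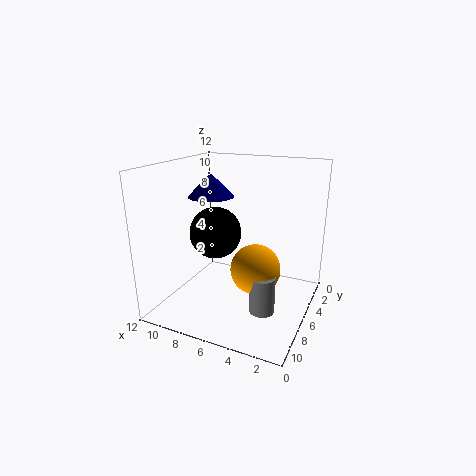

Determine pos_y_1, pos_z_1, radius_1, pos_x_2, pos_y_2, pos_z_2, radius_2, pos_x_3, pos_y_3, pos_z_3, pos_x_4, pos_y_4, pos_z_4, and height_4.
pos_y_1 = 8
pos_z_1 = 7
radius_1 = 2
pos_x_2 = 9
pos_y_2 = 5
pos_z_2 = 9
radius_2 = 2
pos_x_3 = 4
pos_y_3 = 7
pos_z_3 = 4
pos_x_4 = 3
pos_y_4 = 8
pos_z_4 = 1
height_4 = 3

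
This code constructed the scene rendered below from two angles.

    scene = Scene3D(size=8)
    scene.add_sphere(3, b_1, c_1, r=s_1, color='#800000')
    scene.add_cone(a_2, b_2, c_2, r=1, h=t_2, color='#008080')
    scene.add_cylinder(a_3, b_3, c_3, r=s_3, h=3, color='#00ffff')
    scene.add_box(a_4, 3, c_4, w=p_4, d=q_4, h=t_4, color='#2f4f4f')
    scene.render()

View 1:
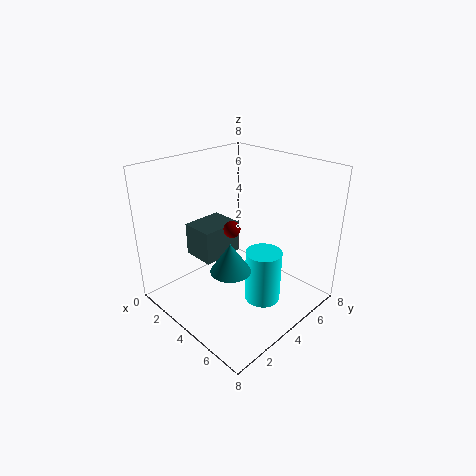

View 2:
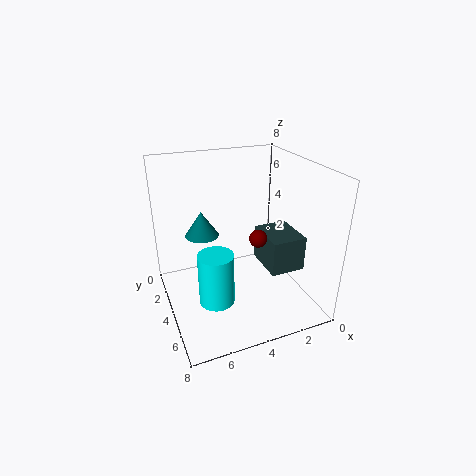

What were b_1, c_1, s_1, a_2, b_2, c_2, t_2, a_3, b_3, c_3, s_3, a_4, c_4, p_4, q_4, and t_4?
b_1 = 4.5; c_1 = 4; s_1 = 0.5; a_2 = 5.5; b_2 = 2; c_2 = 3.5; t_2 = 1.5; a_3 = 5.5; b_3 = 4.5; c_3 = 0.5; s_3 = 1; a_4 = 0.5; c_4 = 2; p_4 = 2; q_4 = 2.5; t_4 = 2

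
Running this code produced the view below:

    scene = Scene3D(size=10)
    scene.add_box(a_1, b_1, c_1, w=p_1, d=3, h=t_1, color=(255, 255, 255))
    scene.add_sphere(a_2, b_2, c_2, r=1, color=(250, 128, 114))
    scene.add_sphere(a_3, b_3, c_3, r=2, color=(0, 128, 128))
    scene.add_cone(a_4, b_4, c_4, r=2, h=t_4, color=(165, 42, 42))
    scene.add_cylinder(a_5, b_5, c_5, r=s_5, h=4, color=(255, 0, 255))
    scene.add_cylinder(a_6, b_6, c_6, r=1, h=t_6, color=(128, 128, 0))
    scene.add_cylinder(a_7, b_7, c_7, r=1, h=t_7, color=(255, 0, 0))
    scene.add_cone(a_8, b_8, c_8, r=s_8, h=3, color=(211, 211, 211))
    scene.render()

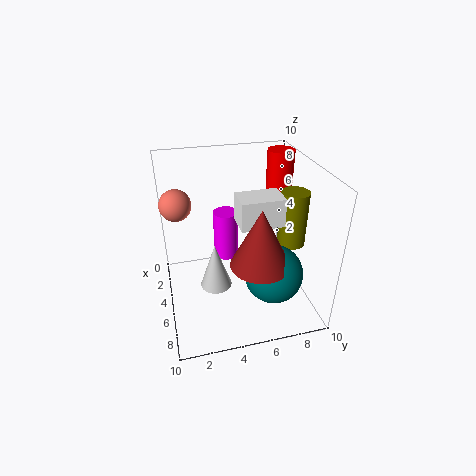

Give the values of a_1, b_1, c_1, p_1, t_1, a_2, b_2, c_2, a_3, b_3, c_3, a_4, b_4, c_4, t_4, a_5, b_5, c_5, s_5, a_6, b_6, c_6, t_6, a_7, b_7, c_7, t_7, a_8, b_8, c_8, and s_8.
a_1 = 4
b_1 = 5
c_1 = 6
p_1 = 2
t_1 = 2
a_2 = 5
b_2 = 1
c_2 = 8
a_3 = 7
b_3 = 7
c_3 = 3
a_4 = 7
b_4 = 6
c_4 = 4
t_4 = 4
a_5 = 1
b_5 = 5
c_5 = 1
s_5 = 1
a_6 = 5
b_6 = 9
c_6 = 4
t_6 = 4
a_7 = 2
b_7 = 9
c_7 = 6
t_7 = 4
a_8 = 7
b_8 = 3
c_8 = 3
s_8 = 1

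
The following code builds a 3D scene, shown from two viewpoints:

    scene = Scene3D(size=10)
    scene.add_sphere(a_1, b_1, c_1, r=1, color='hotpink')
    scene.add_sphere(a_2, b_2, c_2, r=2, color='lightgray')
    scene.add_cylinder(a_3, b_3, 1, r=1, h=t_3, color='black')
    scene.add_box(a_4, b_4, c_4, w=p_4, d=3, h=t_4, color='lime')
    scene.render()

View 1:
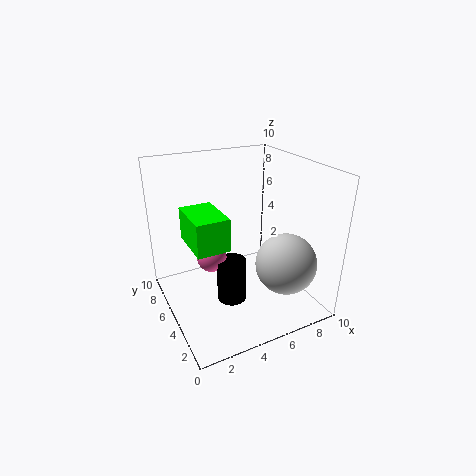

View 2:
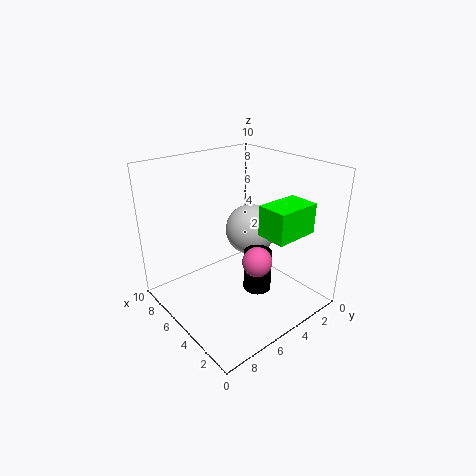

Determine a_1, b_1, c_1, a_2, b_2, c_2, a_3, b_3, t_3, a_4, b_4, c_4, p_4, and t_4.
a_1 = 3; b_1 = 5; c_1 = 4; a_2 = 7; b_2 = 2; c_2 = 4; a_3 = 4; b_3 = 4; t_3 = 3; a_4 = 1; b_4 = 2; c_4 = 6; p_4 = 2; t_4 = 2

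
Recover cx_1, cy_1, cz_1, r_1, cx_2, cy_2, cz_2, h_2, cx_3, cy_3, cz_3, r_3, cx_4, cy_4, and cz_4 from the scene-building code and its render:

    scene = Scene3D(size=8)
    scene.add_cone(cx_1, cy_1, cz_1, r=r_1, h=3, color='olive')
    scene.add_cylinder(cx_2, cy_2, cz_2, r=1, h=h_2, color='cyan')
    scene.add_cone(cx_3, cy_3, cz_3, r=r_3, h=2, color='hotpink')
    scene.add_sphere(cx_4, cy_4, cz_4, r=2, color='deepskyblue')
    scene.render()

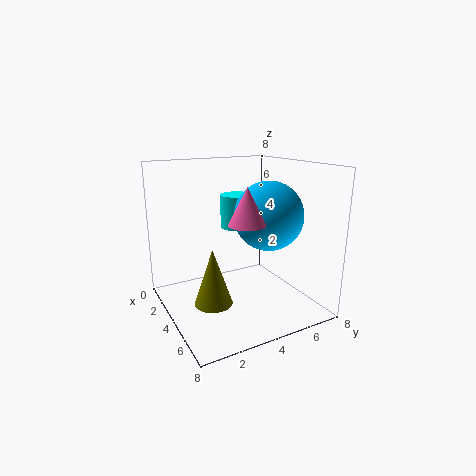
cx_1 = 5, cy_1 = 2, cz_1 = 1, r_1 = 1, cx_2 = 2, cy_2 = 5, cz_2 = 4, h_2 = 2, cx_3 = 5, cy_3 = 4, cz_3 = 5, r_3 = 1, cx_4 = 4, cy_4 = 6, cz_4 = 5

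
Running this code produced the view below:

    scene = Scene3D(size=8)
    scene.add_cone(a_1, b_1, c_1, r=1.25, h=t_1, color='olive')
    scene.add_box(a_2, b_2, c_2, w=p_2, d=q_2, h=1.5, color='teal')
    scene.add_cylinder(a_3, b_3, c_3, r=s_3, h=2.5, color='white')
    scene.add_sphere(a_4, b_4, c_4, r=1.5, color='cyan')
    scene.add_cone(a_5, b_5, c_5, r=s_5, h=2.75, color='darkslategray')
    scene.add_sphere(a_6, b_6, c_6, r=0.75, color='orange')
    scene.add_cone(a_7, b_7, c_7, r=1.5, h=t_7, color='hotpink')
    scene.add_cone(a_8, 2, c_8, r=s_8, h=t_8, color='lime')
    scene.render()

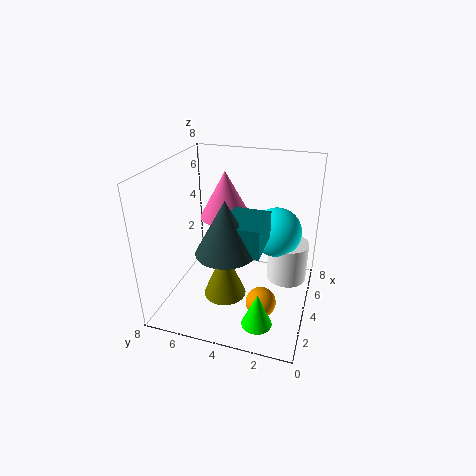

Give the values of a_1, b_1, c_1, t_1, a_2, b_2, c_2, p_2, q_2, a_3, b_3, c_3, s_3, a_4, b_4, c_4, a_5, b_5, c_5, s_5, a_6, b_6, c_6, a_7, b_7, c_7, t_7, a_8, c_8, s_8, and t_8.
a_1 = 3.75, b_1 = 4.75, c_1 = 0.25, t_1 = 3, a_2 = 1.75, b_2 = 2.25, c_2 = 4.25, p_2 = 2.5, q_2 = 2, a_3 = 6.5, b_3 = 1.5, c_3 = 0.25, s_3 = 1.25, a_4 = 6.25, b_4 = 2.25, c_4 = 3.5, a_5 = 2, b_5 = 4, c_5 = 4.25, s_5 = 1.5, a_6 = 1.5, b_6 = 2, c_6 = 2, a_7 = 5.5, b_7 = 5.25, c_7 = 4.5, t_7 = 2.75, a_8 = 0.75, c_8 = 1.25, s_8 = 0.75, t_8 = 1.75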